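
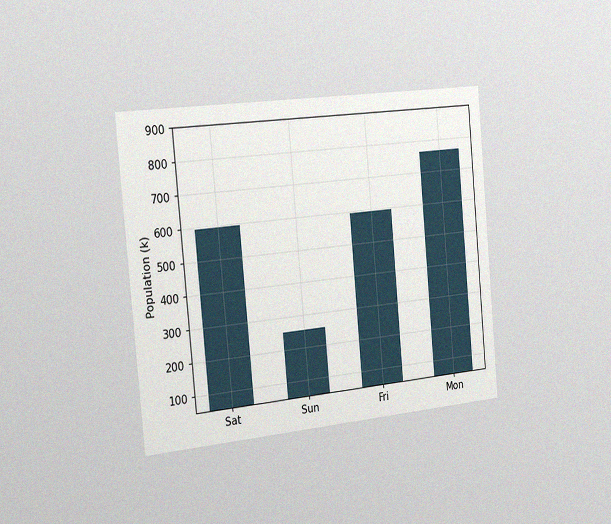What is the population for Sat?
595k

The chart is tilted about 5° counter-clockwise and viewed slightly from the left, with some photo noise. Reading along the chart's y-axis, the Sat bar reaches 595k.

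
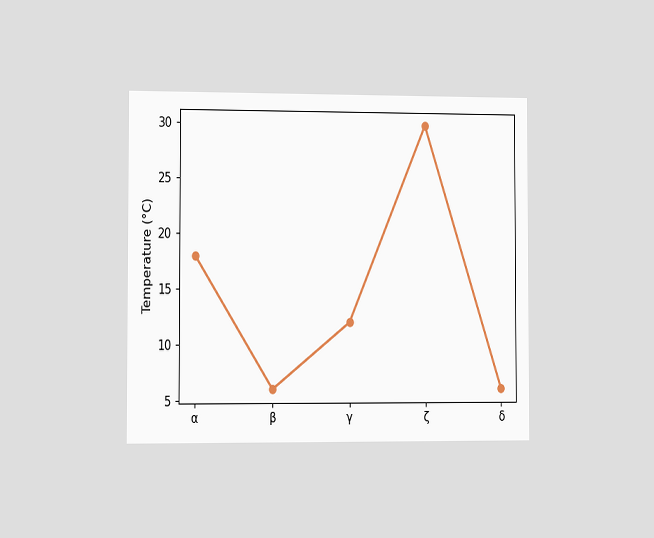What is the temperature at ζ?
30°C

The chart is viewed slightly from the left. At ζ, the line is at 30°C.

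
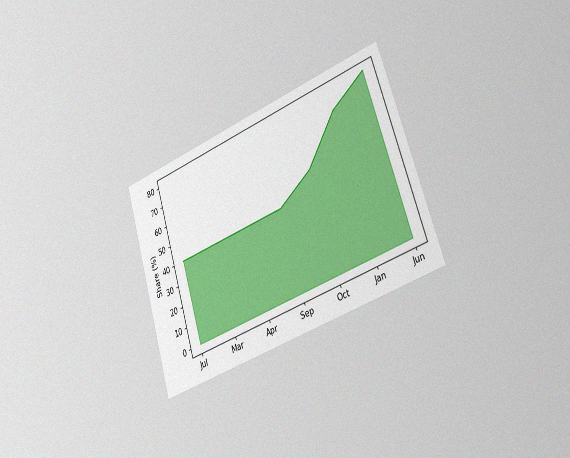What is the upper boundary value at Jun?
80%

The chart is tilted about 18° counter-clockwise and viewed slightly from the right, with some photo noise. At Jun the upper boundary is at 80%.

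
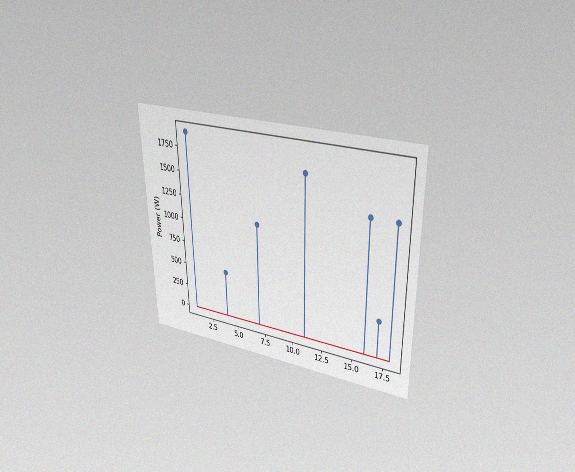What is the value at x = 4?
500W

The chart is viewed at a slight angle, with some photo noise. The stem at x=4 reaches 500W.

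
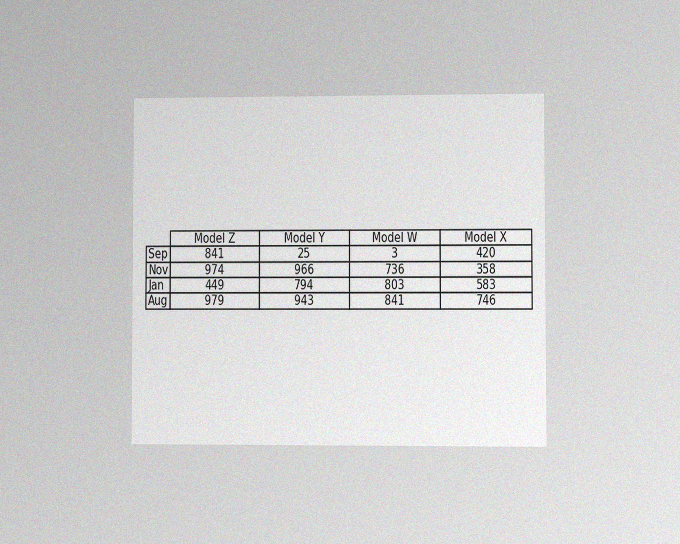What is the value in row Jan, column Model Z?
449

The chart is viewed at a slight angle, with some photo noise. The (Jan, Model Z) cell reads 449.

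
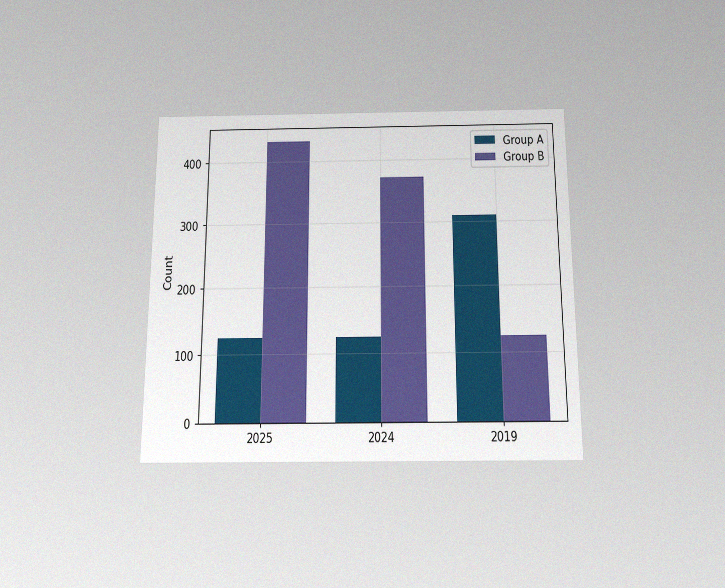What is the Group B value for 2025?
The chart is viewed slightly from below, with some photo noise. The Group B bar at 2025 reaches 434 on the y-axis.

434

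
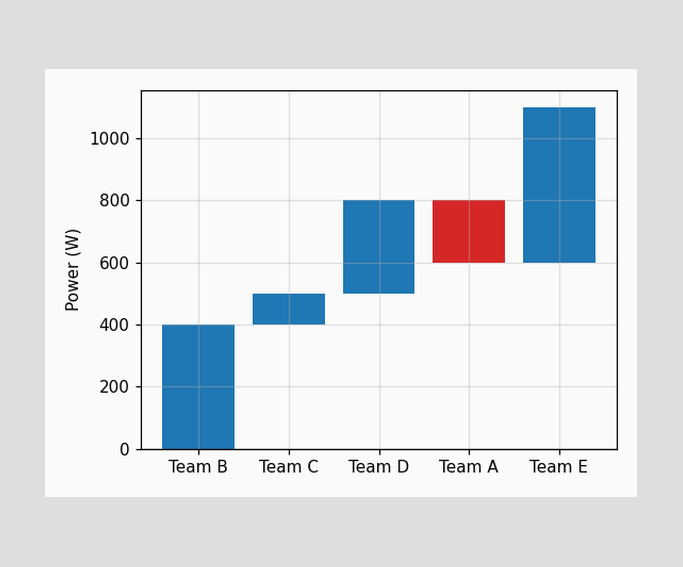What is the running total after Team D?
800W

After Team D the running total reaches 800W.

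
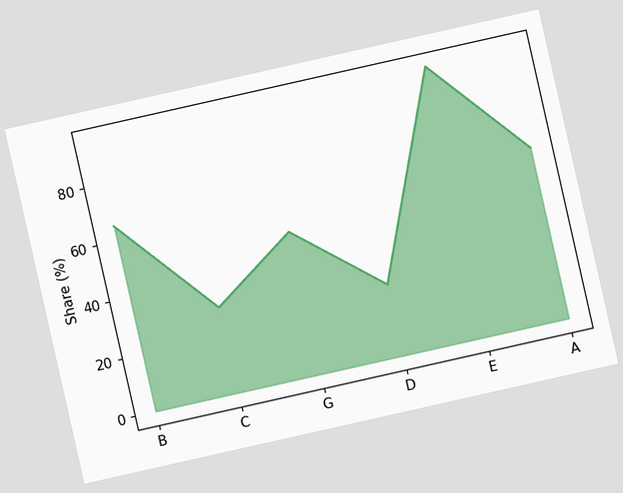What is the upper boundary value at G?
50%

The chart is tilted about 13° counter-clockwise. At G the upper boundary is at 50%.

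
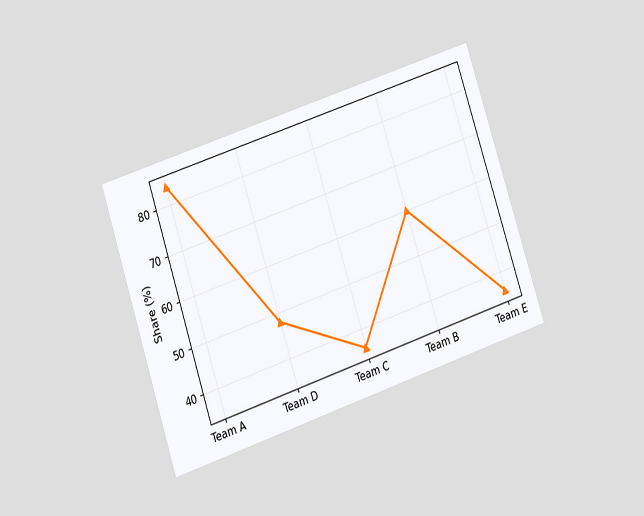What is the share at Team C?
The chart is tilted about 18° counter-clockwise and viewed at a slight angle. At Team C, the line is at 36%.

36%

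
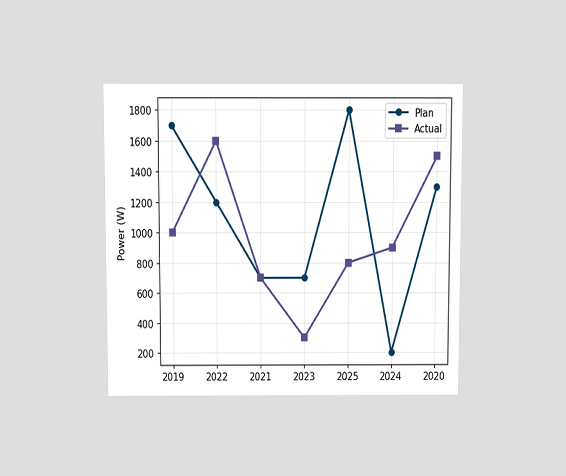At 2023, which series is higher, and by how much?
The chart is viewed slightly from above. At 2023, Plan sits above the other line by 400W.

Plan, by 400W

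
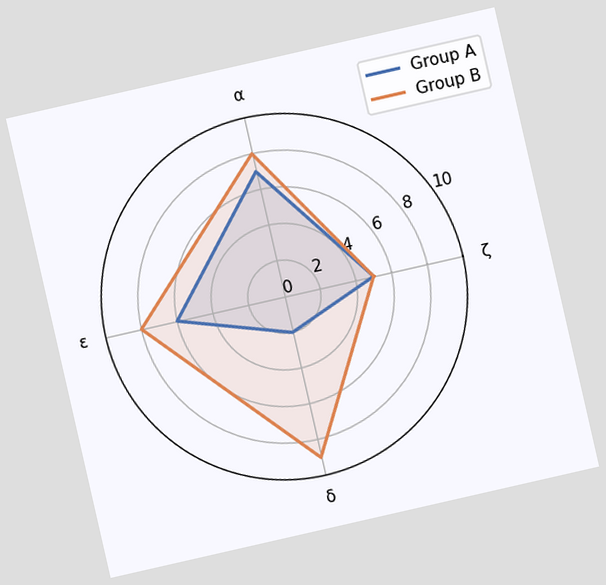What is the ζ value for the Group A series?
The chart is tilted about 13° counter-clockwise. On the ζ axis, Group A reaches 5.

5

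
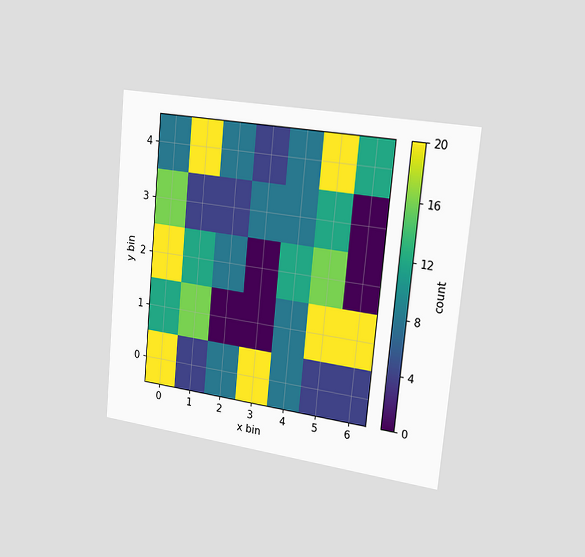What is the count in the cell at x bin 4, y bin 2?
12

The chart is tilted about 5° clockwise and viewed slightly from the right. Matching the cell (4, 2) against the colorbar gives 12.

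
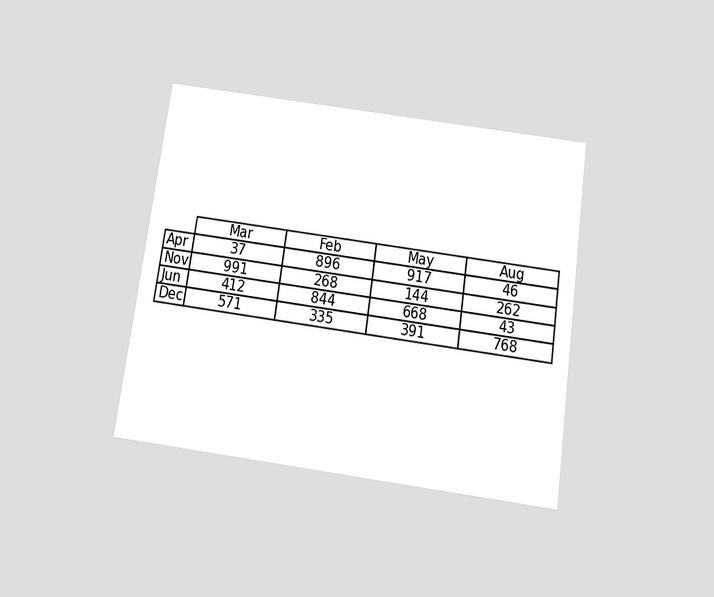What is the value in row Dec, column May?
391

The chart is tilted about 8° clockwise and viewed slightly from below. The (Dec, May) cell reads 391.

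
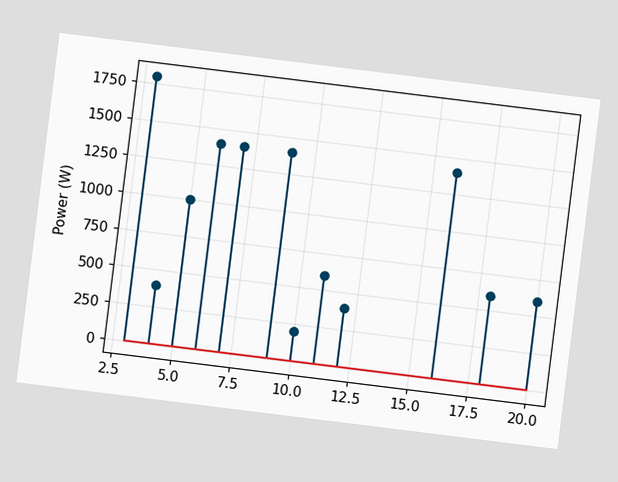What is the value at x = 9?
The chart is tilted about 7° clockwise. The stem at x=9 reaches 1400W.

1400W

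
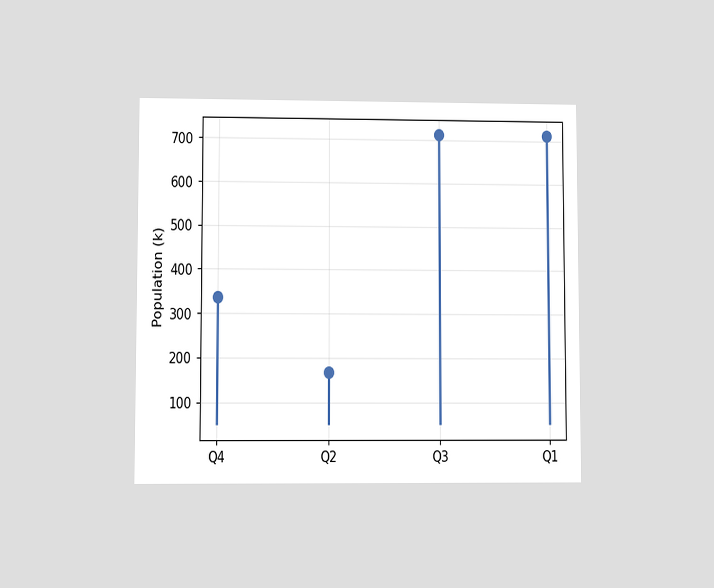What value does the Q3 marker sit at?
The chart is viewed at a slight angle. The Q3 marker sits at 714k.

714k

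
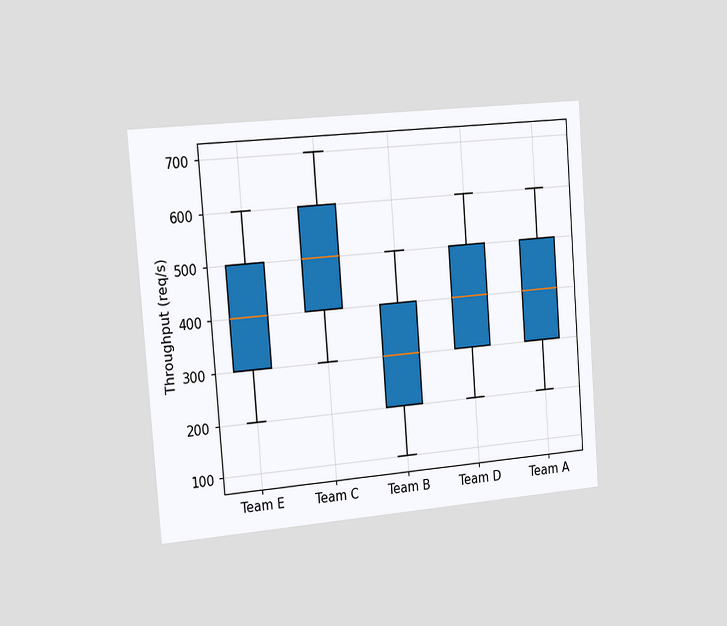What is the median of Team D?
400req/s

The chart is tilted about 4° counter-clockwise and viewed slightly from the left. The median line in the Team D box sits at 400req/s.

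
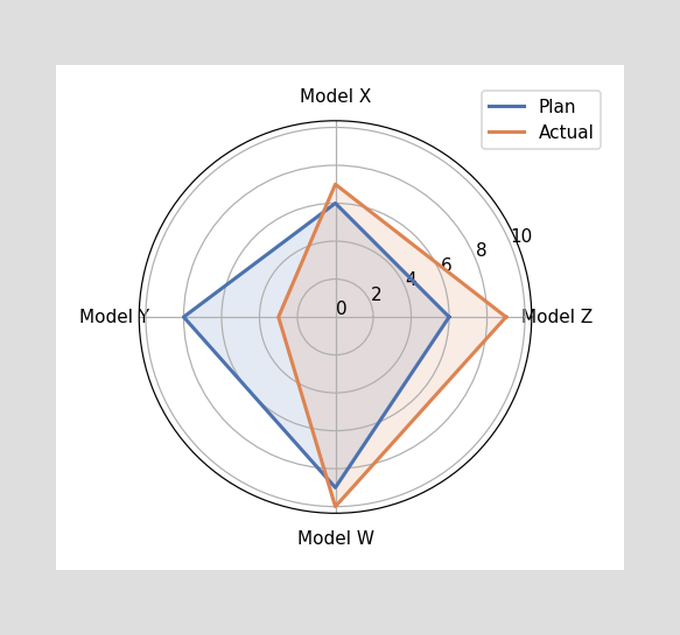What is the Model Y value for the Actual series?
3

On the Model Y axis, Actual reaches 3.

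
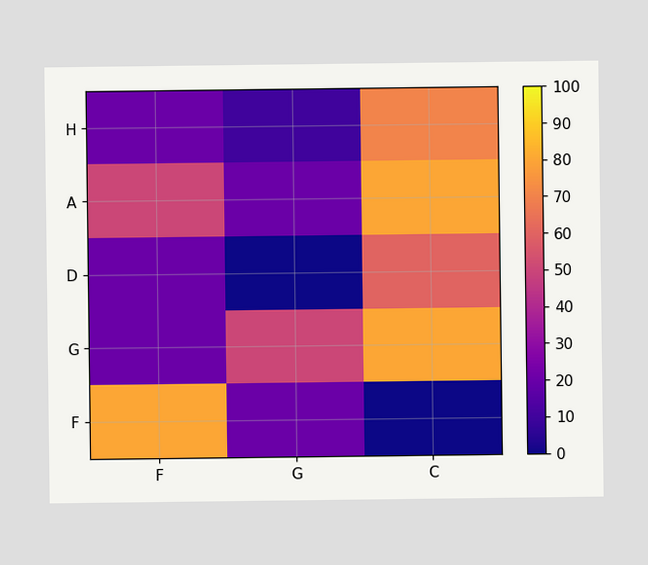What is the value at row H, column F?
Matching cell (H, F) against the colorbar gives 20.

20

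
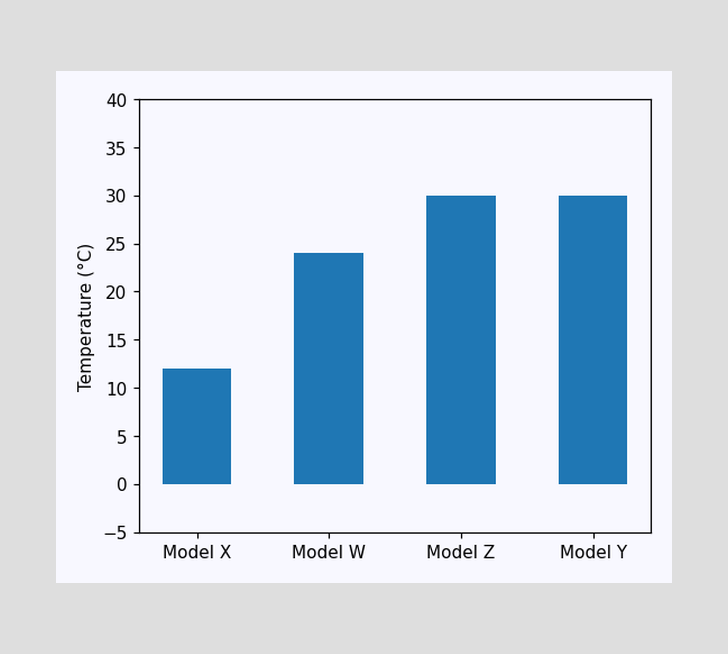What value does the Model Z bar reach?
Reading along the chart's y-axis, the Model Z bar reaches 30°C.

30°C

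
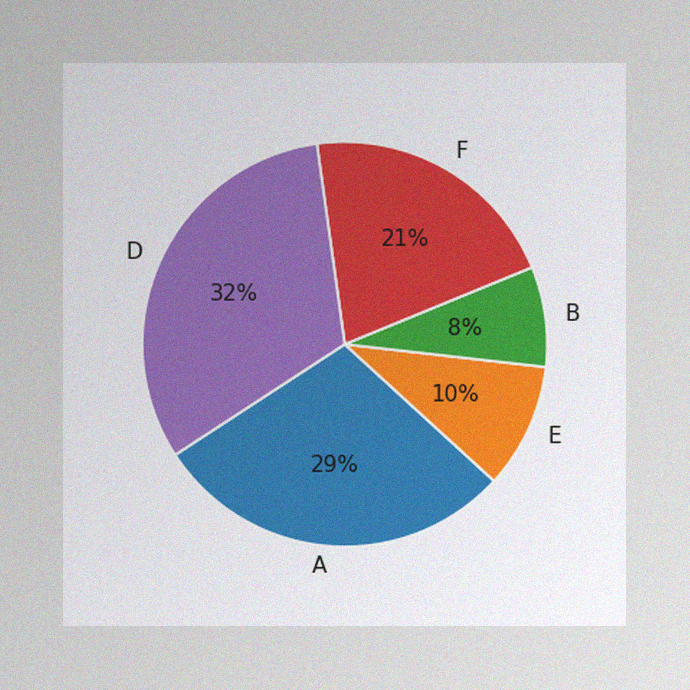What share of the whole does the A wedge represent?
29%

The image has some photo noise and uneven lighting. The A slice takes up 29% of the pie.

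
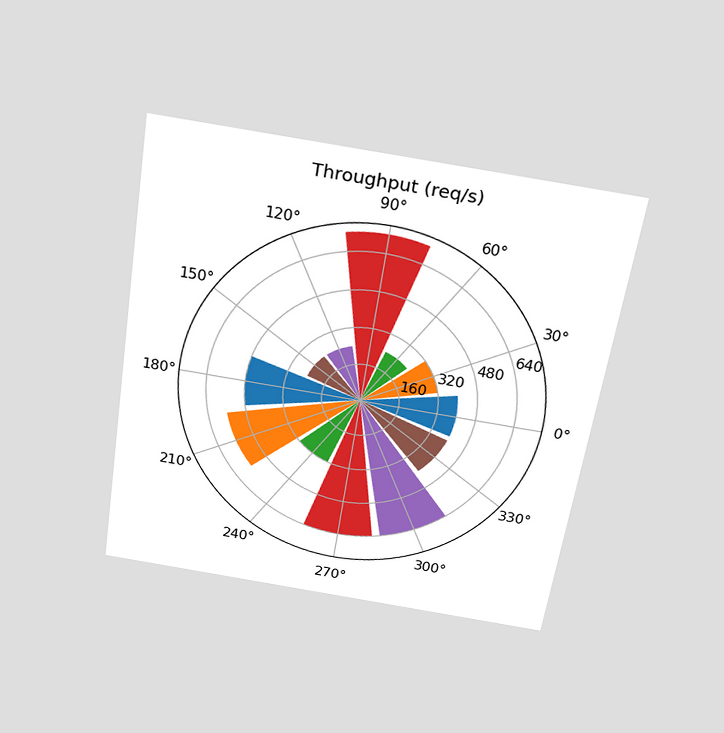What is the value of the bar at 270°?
640req/s

The chart is tilted about 9° clockwise and viewed slightly from above. The bar at 270° reaches 640req/s on the radial axis.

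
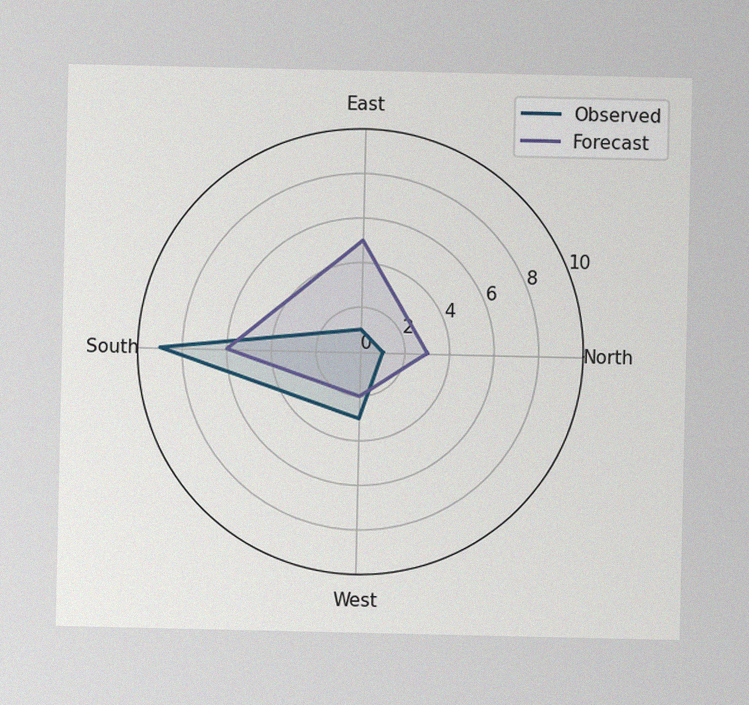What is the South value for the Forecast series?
6

The image has some photo noise and uneven lighting. On the South axis, Forecast reaches 6.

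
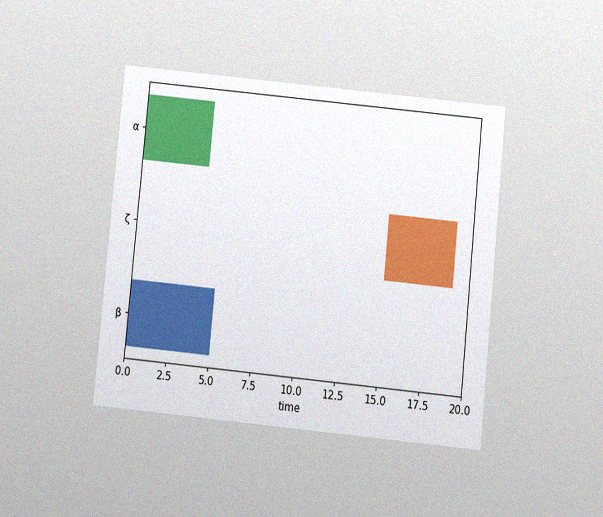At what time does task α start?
The chart is tilted about 6° clockwise and viewed slightly from below, with some photo noise. The α bar begins at t=0.

0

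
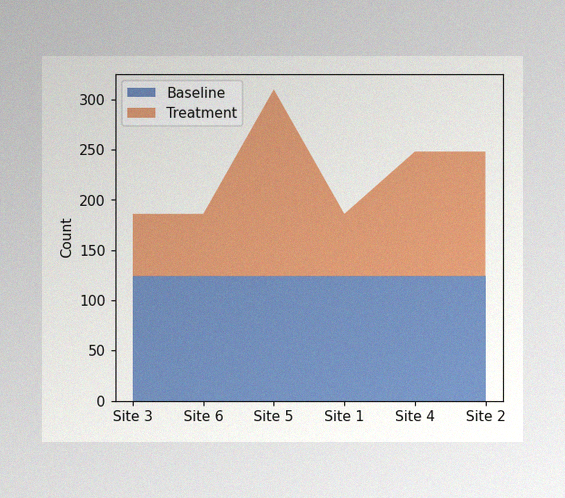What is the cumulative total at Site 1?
186

The image has some photo noise and uneven lighting. The stacked total at Site 1 reaches 186.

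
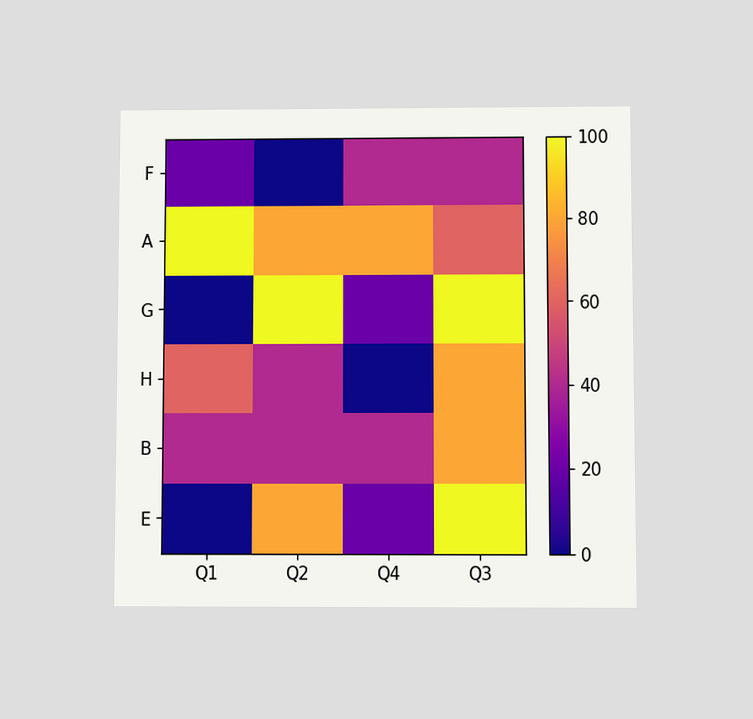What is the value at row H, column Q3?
The chart is viewed slightly from below. Matching cell (H, Q3) against the colorbar gives 80.

80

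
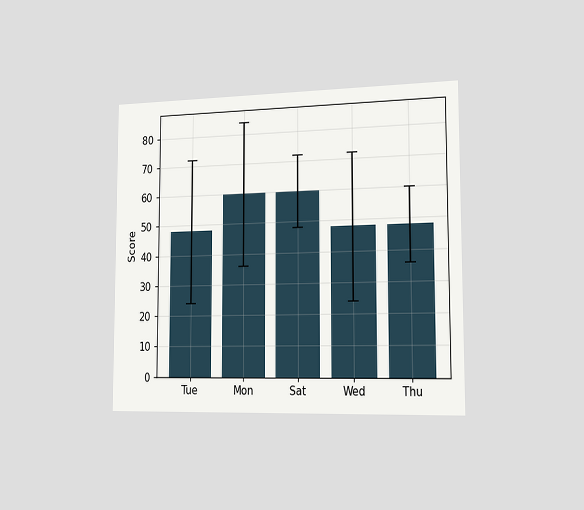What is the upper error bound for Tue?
72

The chart is viewed slightly from the right. The Tue bar's upper whisker reaches 72.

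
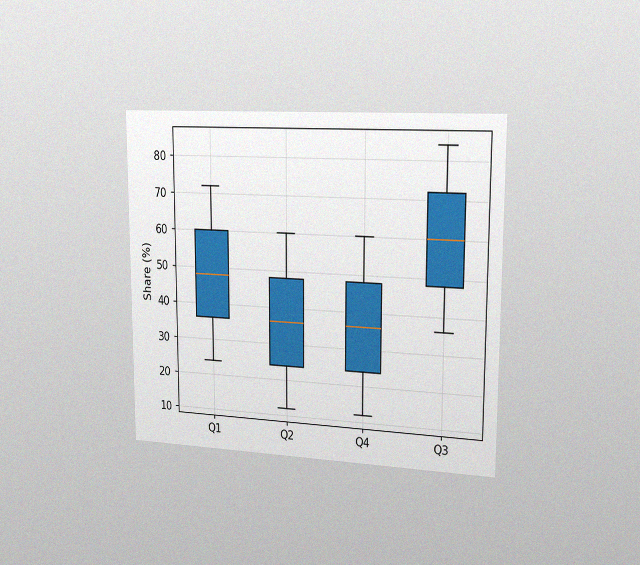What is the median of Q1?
48%

The chart is viewed slightly from the right, with some photo noise. The median line in the Q1 box sits at 48%.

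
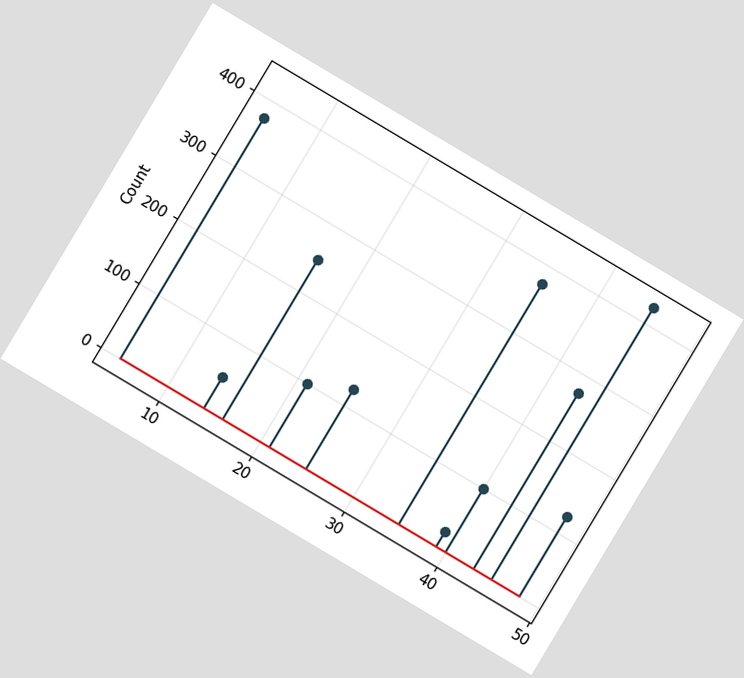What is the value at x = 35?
375

The chart is tilted about 31° clockwise. The stem at x=35 reaches 375.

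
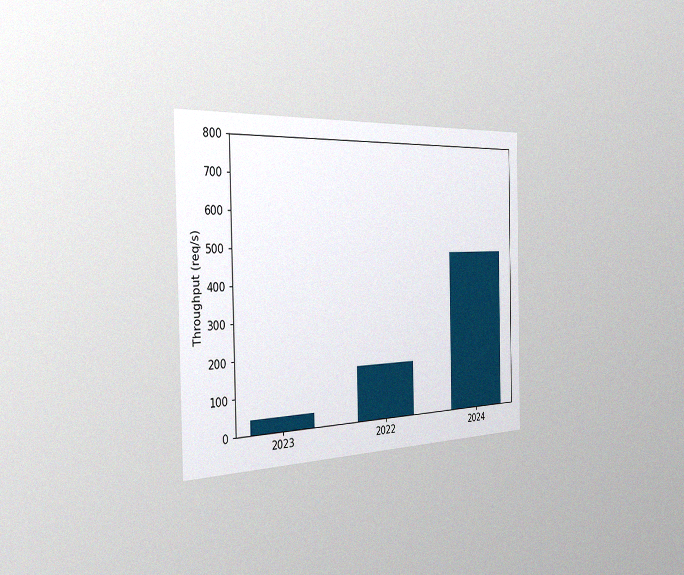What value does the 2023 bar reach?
40req/s

The chart is viewed slightly from the left, with some photo noise. Reading along the chart's y-axis, the 2023 bar reaches 40req/s.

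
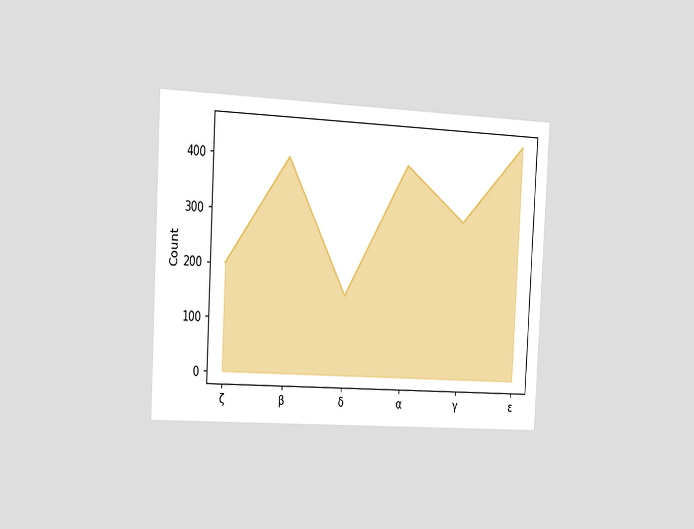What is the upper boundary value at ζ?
The chart is tilted about 3° clockwise and viewed slightly from the left. At ζ the upper boundary is at 200.

200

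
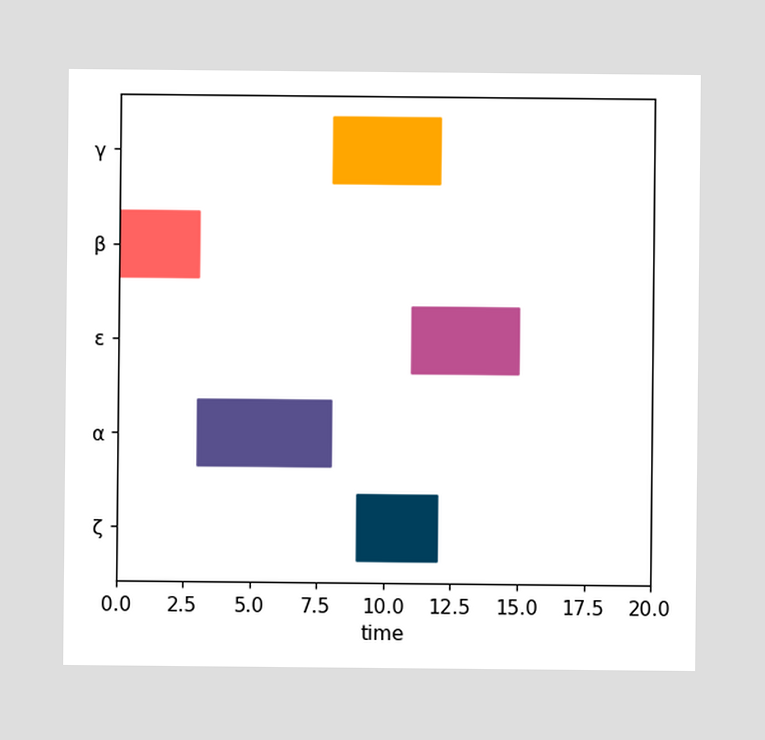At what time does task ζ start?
9

The ζ bar begins at t=9.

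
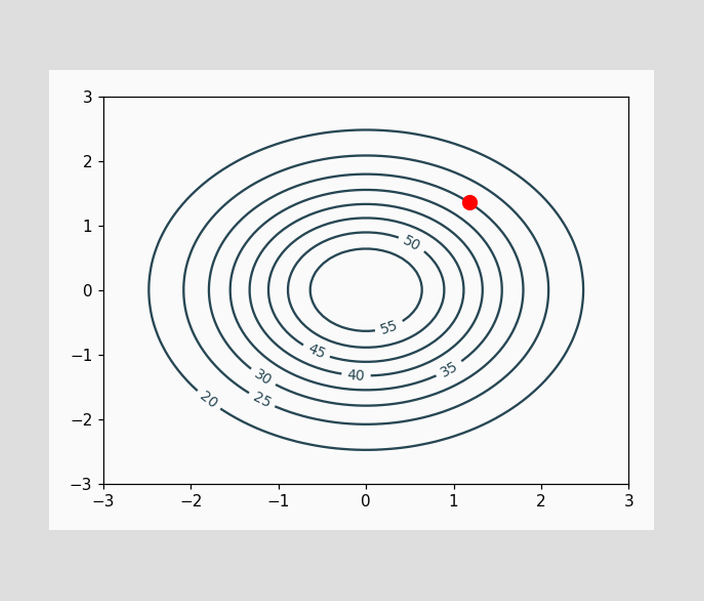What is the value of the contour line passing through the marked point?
The marked point sits on the contour labelled 30.

30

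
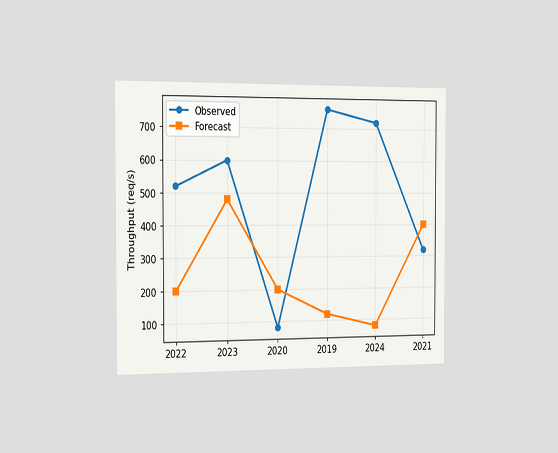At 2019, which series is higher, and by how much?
Observed, by 640req/s

The chart is viewed slightly from the left. At 2019, Observed sits above the other line by 640req/s.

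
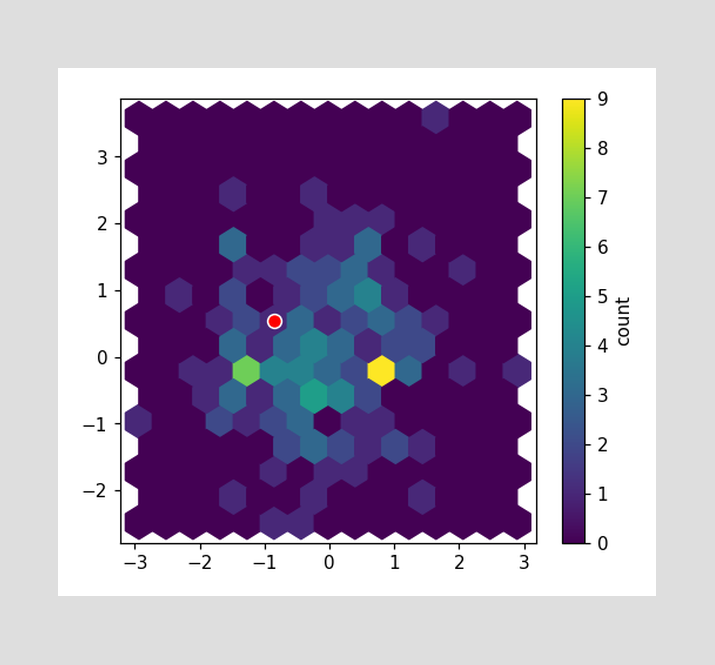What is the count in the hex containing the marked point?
1

The marked hex reads 1 on the colorbar.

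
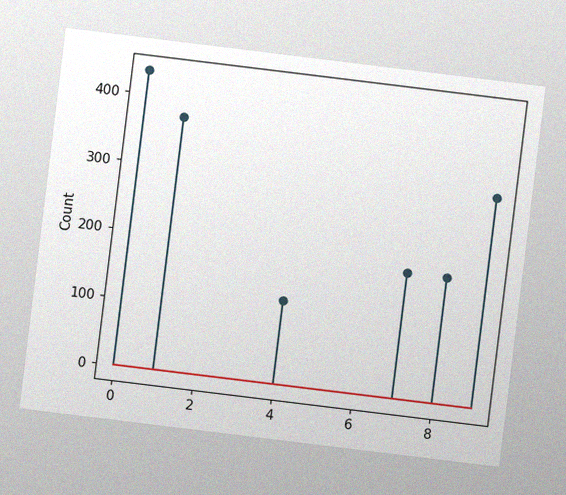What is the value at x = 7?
The chart is tilted about 7° clockwise, with some photo noise. The stem at x=7 reaches 186.

186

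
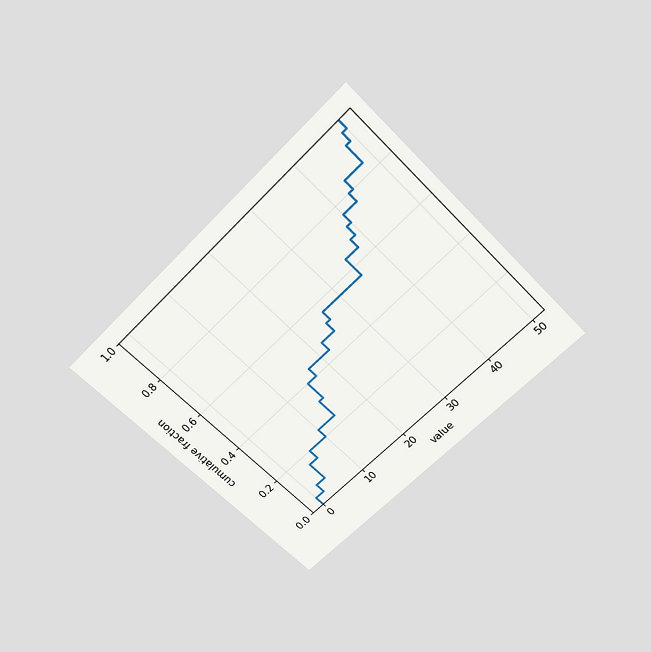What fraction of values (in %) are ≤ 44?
84%

The chart is tilted about 45° counter-clockwise and viewed slightly from above. At x=44 the ECDF step is at 84%.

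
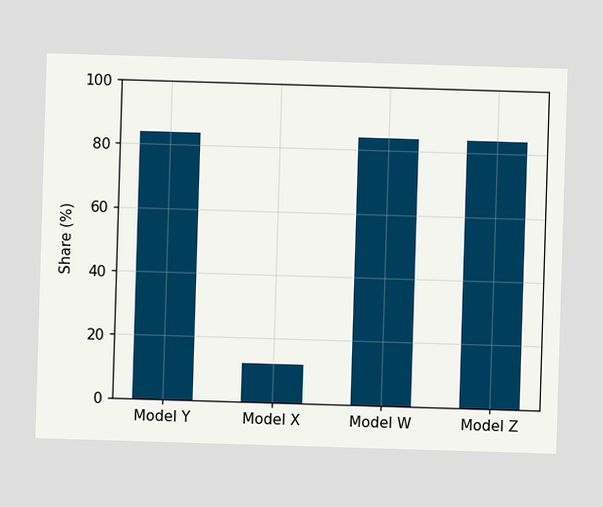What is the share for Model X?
Reading along the chart's y-axis, the Model X bar reaches 12%.

12%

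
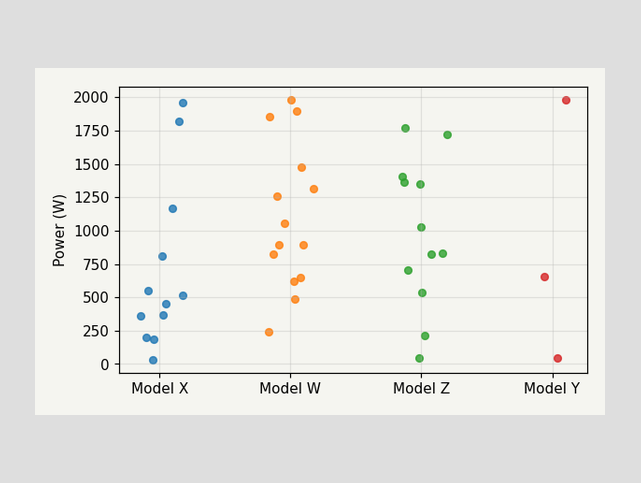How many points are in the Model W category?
14

Counting the markers in the Model W column gives 14.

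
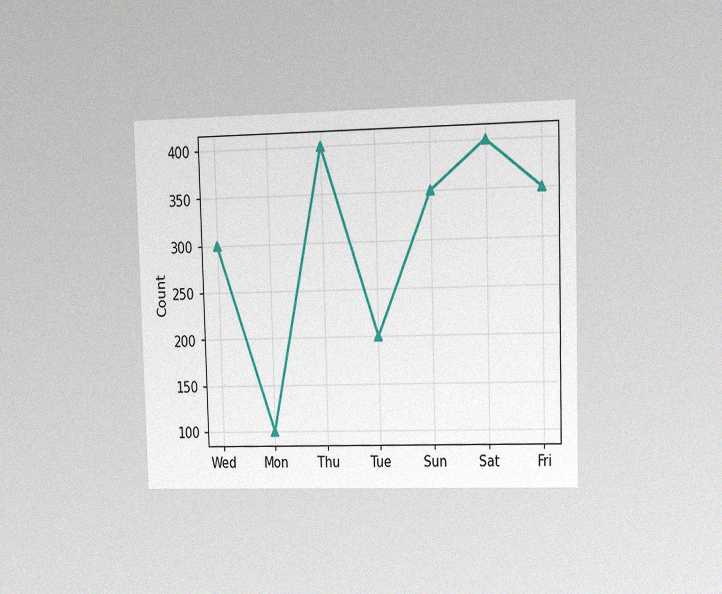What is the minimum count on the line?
The chart is viewed at a slight angle, with some photo noise. The lowest point is at Mon, and reading across to the y-axis gives 100.

100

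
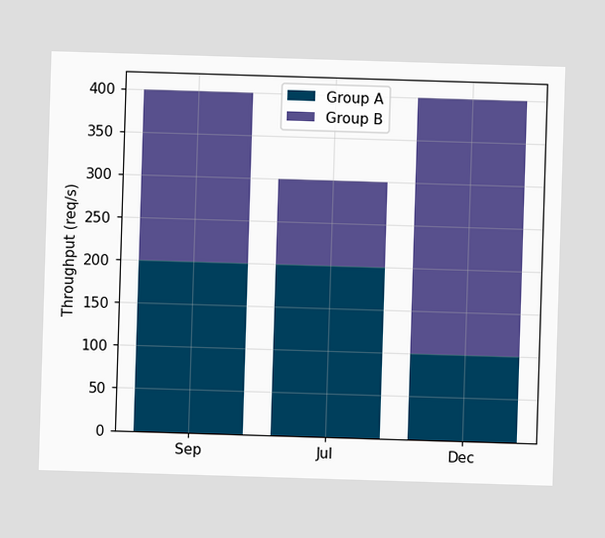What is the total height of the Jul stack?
300req/s

The Jul stack's top reaches 300req/s on the y-axis.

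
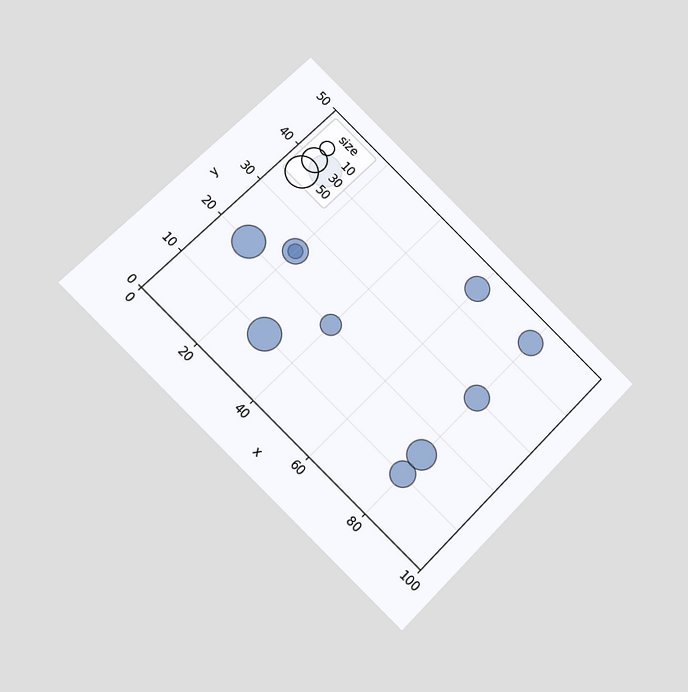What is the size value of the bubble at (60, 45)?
The chart is tilted about 45° clockwise and viewed at a slight angle. Matching the bubble at (60, 45) against the size legend gives 30.

30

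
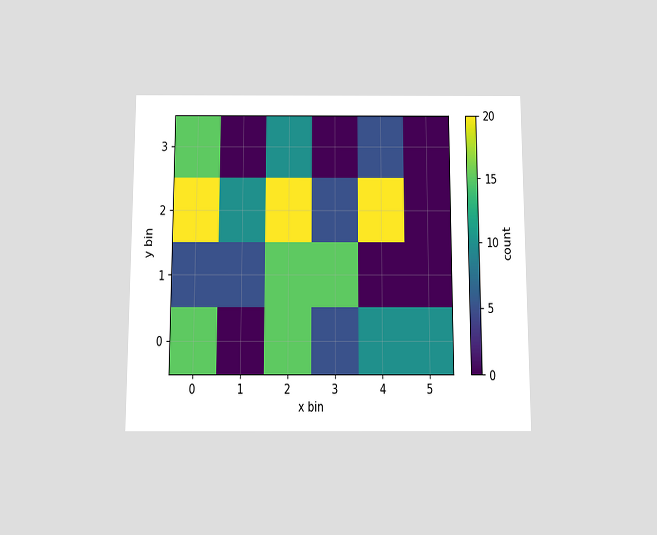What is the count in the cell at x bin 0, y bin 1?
The chart is viewed slightly from below. Matching the cell (0, 1) against the colorbar gives 5.

5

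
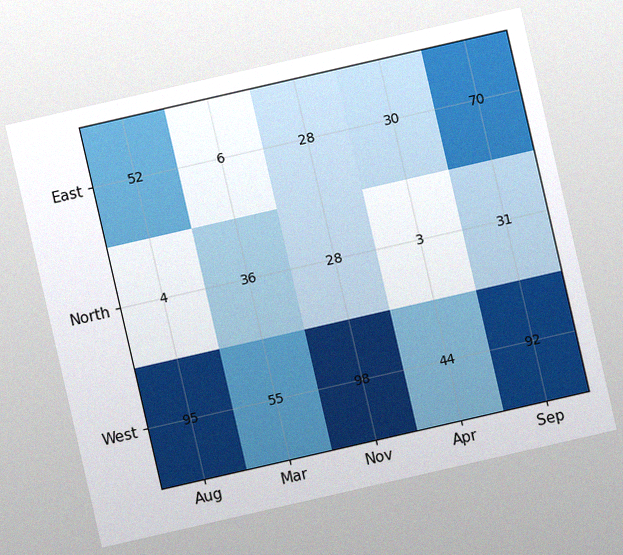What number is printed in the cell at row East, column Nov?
28

The chart is tilted about 13° counter-clockwise, with some photo noise. The (East, Nov) cell reads 28.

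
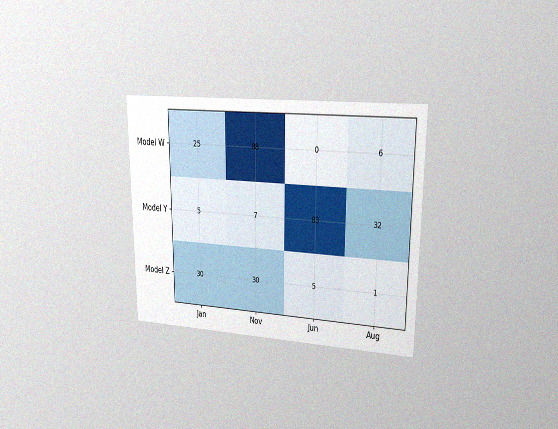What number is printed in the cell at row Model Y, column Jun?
The chart is viewed at a slight angle, with some photo noise. The (Model Y, Jun) cell reads 83.

83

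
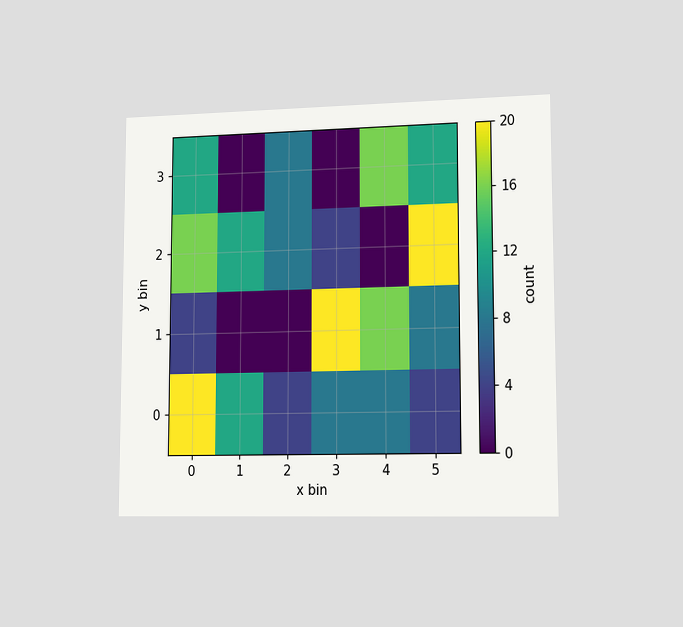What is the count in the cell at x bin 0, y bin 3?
12

The chart is viewed slightly from the right. Matching the cell (0, 3) against the colorbar gives 12.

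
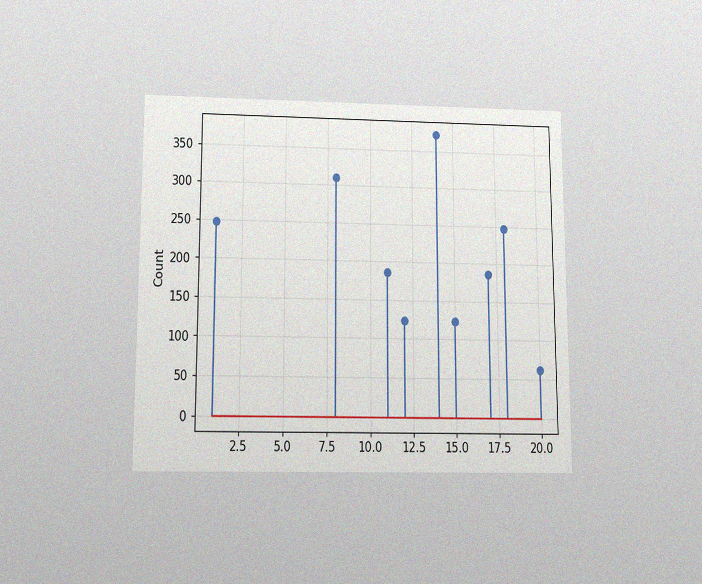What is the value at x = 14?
The chart is viewed slightly from below, with some photo noise. The stem at x=14 reaches 372.

372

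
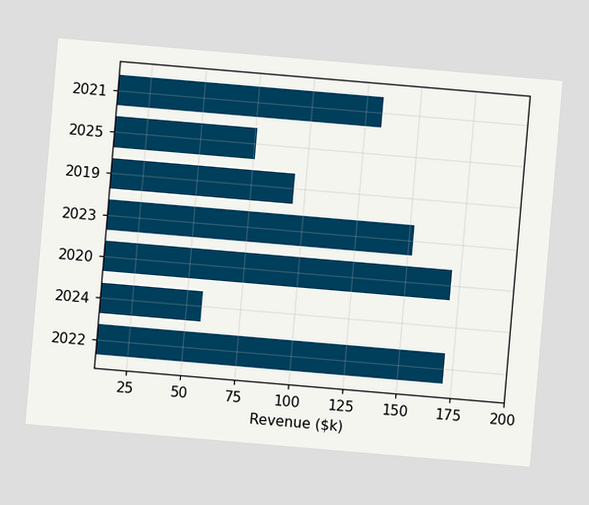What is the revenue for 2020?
$171k

The chart is tilted about 5° clockwise. Reading along the chart's x-axis, the 2020 bar reaches $171k.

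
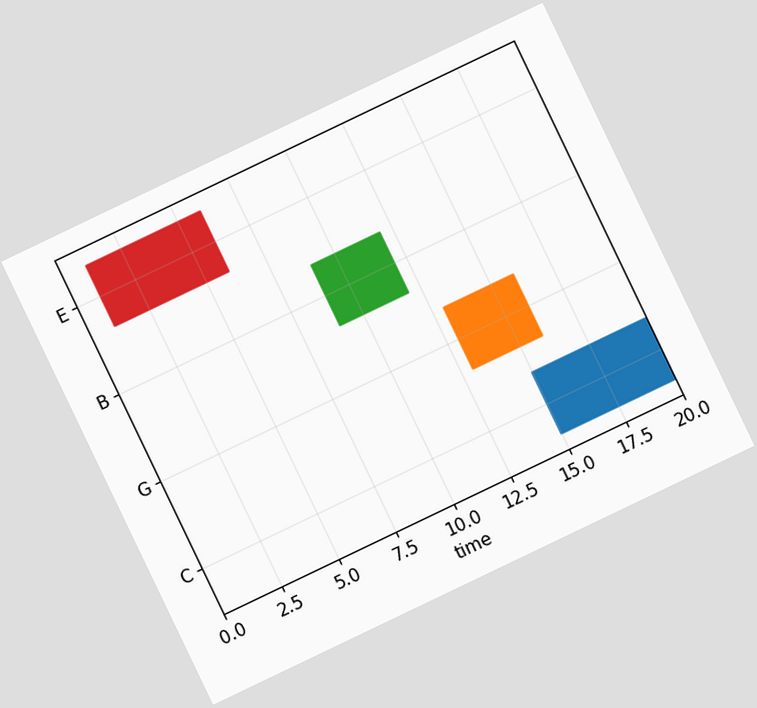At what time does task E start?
The chart is tilted about 26° counter-clockwise. The E bar begins at t=1.

1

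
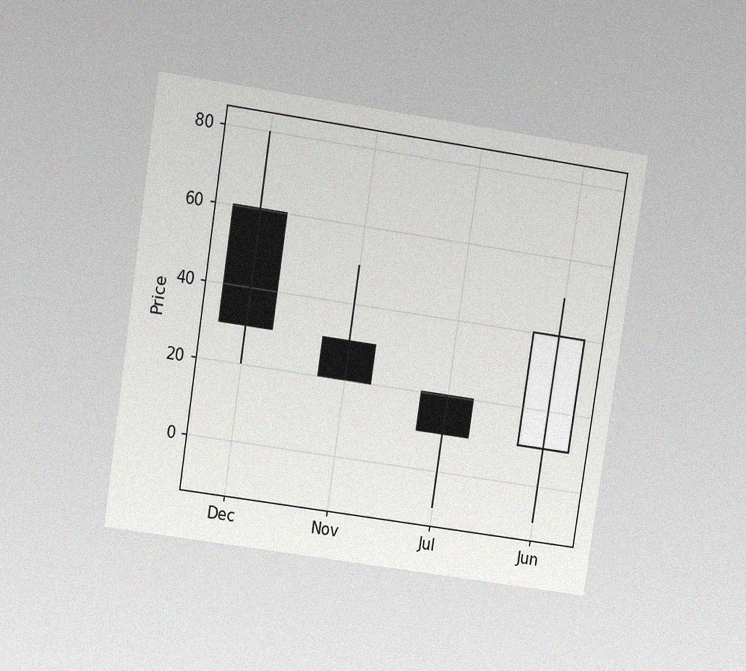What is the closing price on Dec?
30

The chart is tilted about 8° clockwise and viewed at a slight angle, with some photo noise. The Dec candle closes at 30.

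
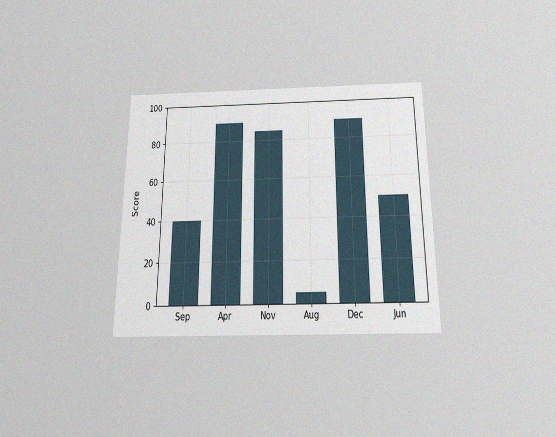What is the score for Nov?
85

The chart is viewed slightly from below, with some photo noise. Reading along the chart's y-axis, the Nov bar reaches 85.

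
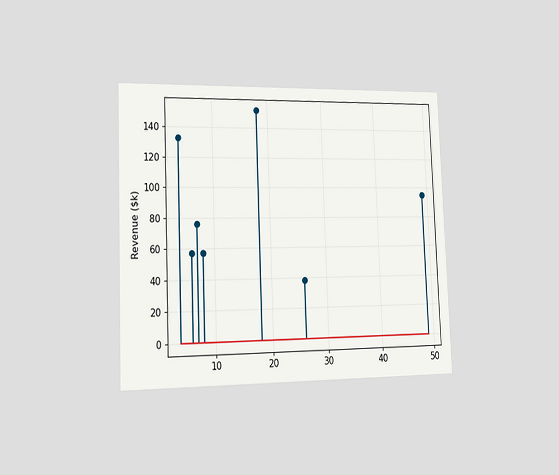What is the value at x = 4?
The chart is tilted about 2° counter-clockwise and viewed slightly from the left. The stem at x=4 reaches $133k.

$133k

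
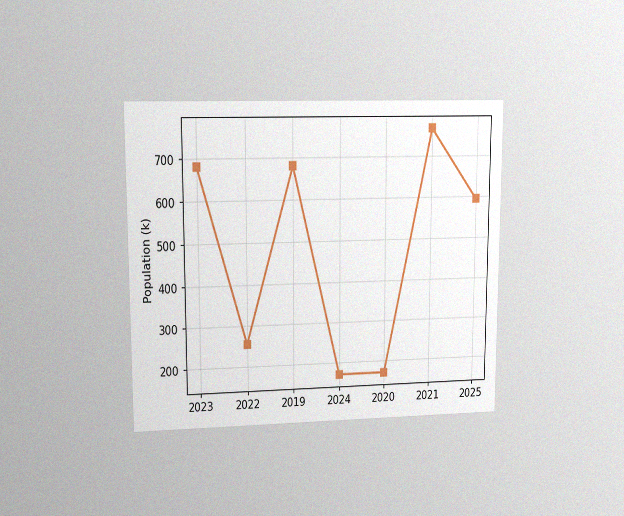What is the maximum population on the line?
The chart is viewed at a slight angle, with some photo noise. The highest point is at 2021, and reading across to the y-axis gives 765k.

765k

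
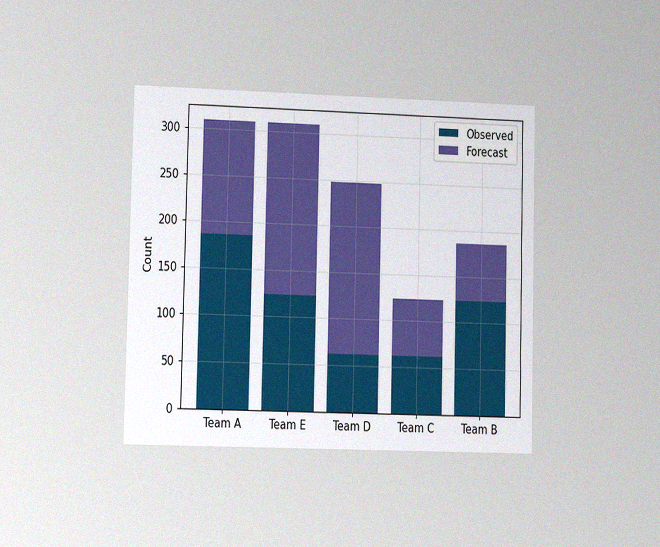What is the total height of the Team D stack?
248

The chart is viewed slightly from the left, with some photo noise. The Team D stack's top reaches 248 on the y-axis.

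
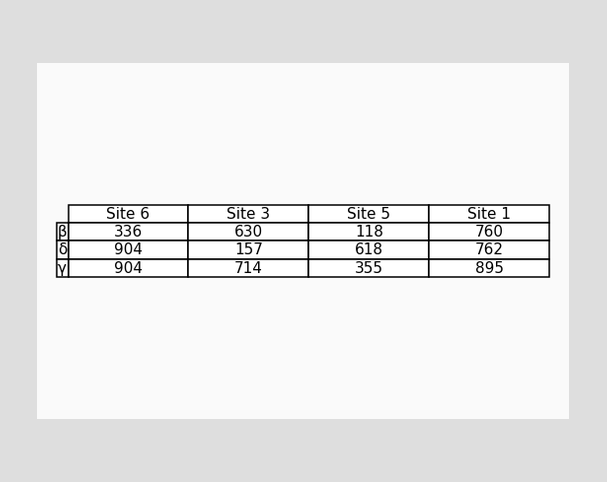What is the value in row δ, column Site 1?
762

The (δ, Site 1) cell reads 762.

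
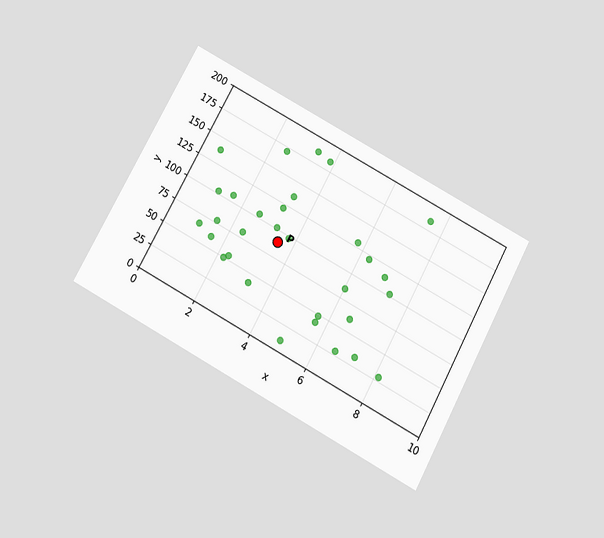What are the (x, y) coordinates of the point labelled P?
(3.5, 90)

The chart is tilted about 28° clockwise and viewed slightly from below. Following the gridlines from P to each axis, P sits at (3.5, 90).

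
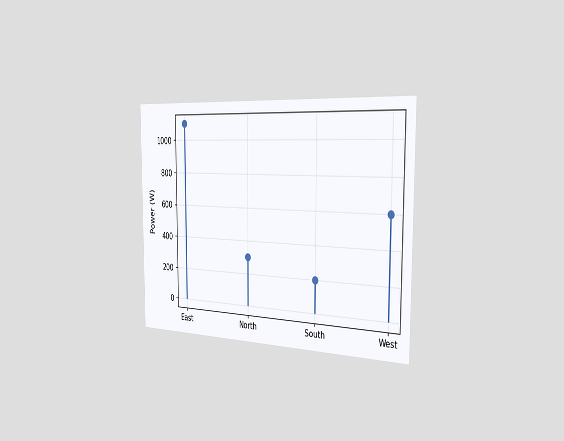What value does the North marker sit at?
300W

The chart is viewed slightly from the right. The North marker sits at 300W.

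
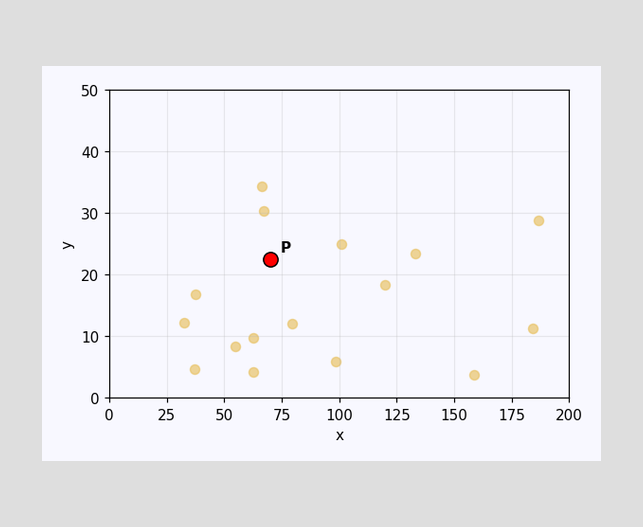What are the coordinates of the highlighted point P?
Following the gridlines from P to each axis, P sits at (70, 22.5).

(70, 22.5)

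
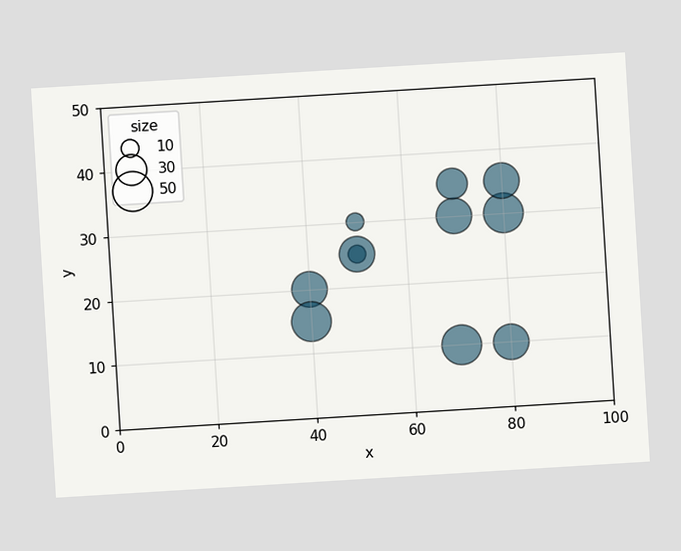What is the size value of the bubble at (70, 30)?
40

The chart is tilted about 3° counter-clockwise. Matching the bubble at (70, 30) against the size legend gives 40.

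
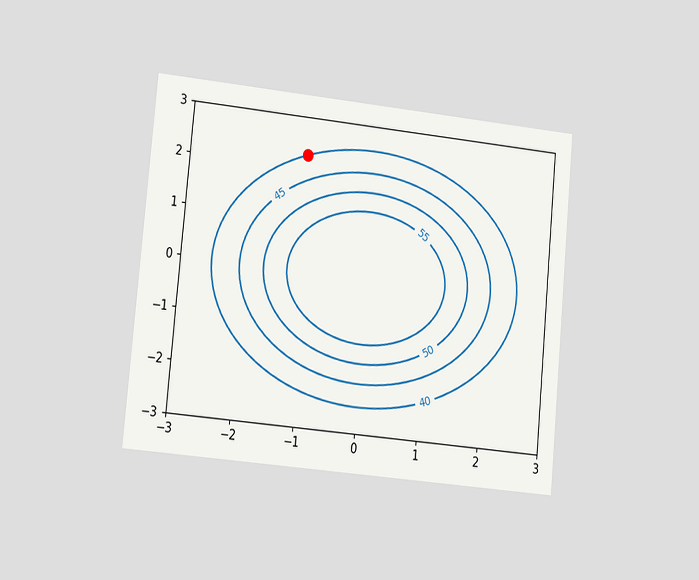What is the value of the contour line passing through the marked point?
40

The chart is tilted about 5° clockwise and viewed slightly from the left. The marked point sits on the contour labelled 40.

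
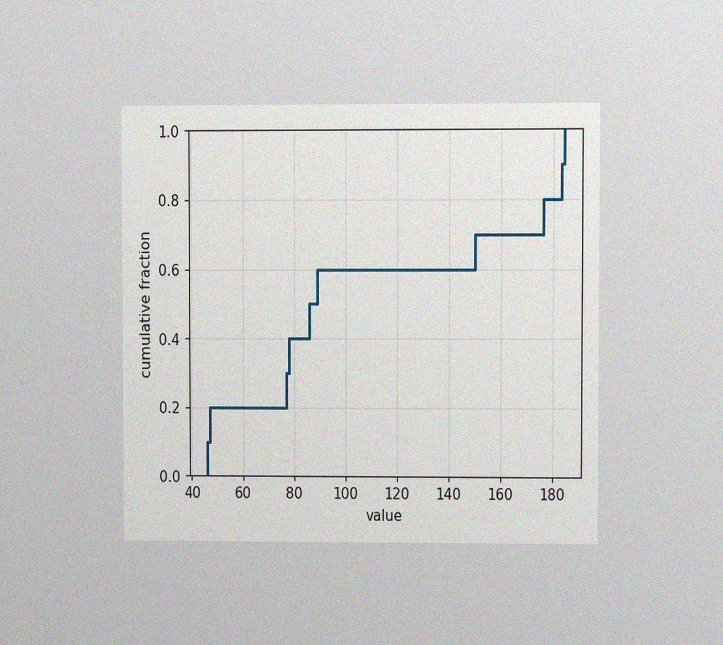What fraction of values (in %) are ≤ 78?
40%

The chart is viewed at a slight angle, with some photo noise. At x=78 the ECDF step is at 40%.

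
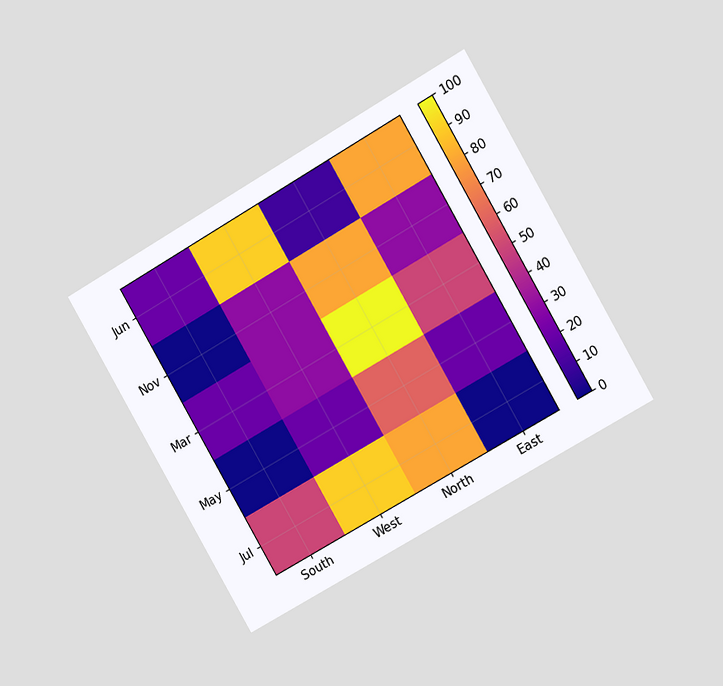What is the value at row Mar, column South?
The chart is tilted about 30° counter-clockwise and viewed at a slight angle. Matching cell (Mar, South) against the colorbar gives 20.

20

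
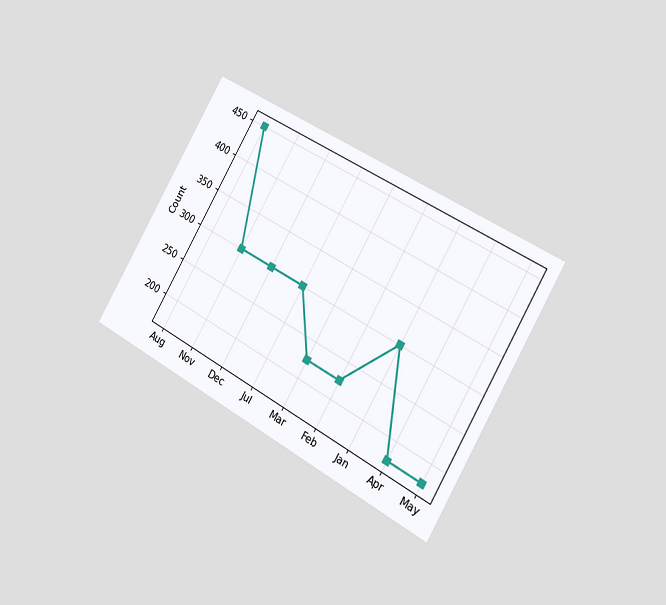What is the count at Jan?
300

The chart is tilted about 30° clockwise and viewed slightly from the right. At Jan, the line is at 300.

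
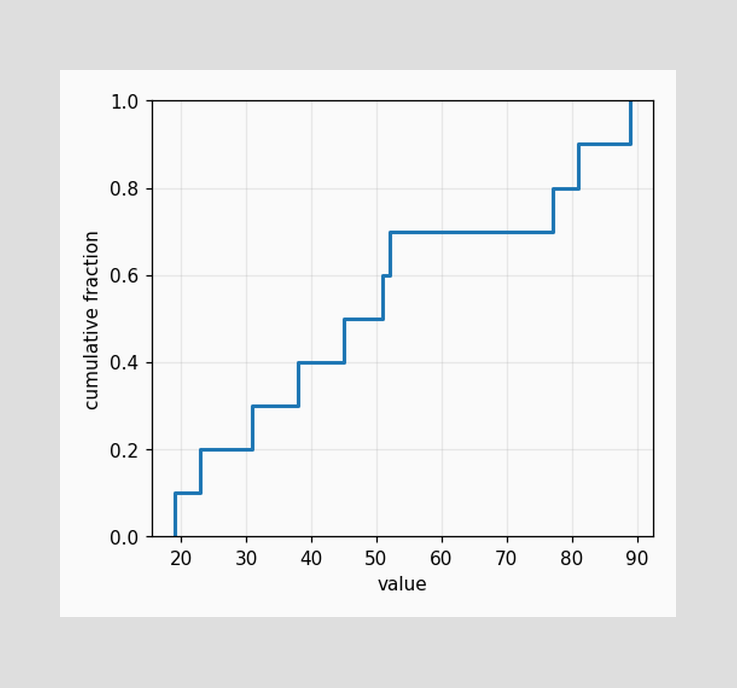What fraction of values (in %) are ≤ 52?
70%

At x=52 the ECDF step is at 70%.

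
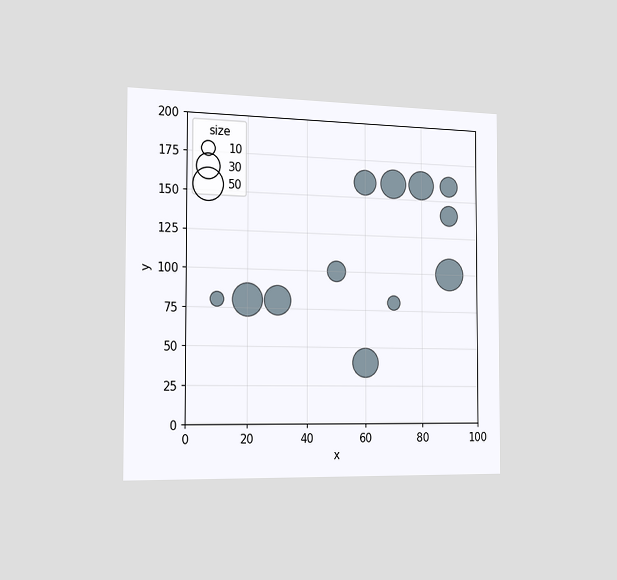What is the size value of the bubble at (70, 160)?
40

The chart is viewed slightly from the left. Matching the bubble at (70, 160) against the size legend gives 40.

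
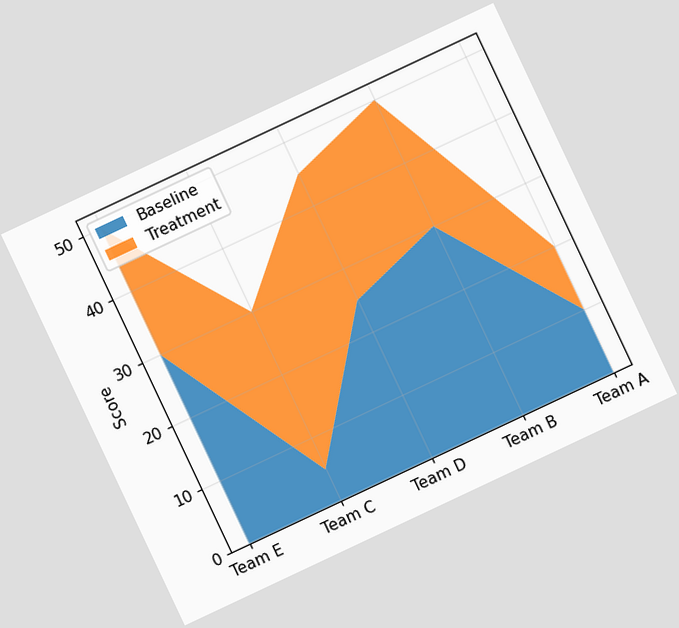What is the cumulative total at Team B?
The chart is tilted about 25° counter-clockwise. The stacked total at Team B reaches 50.

50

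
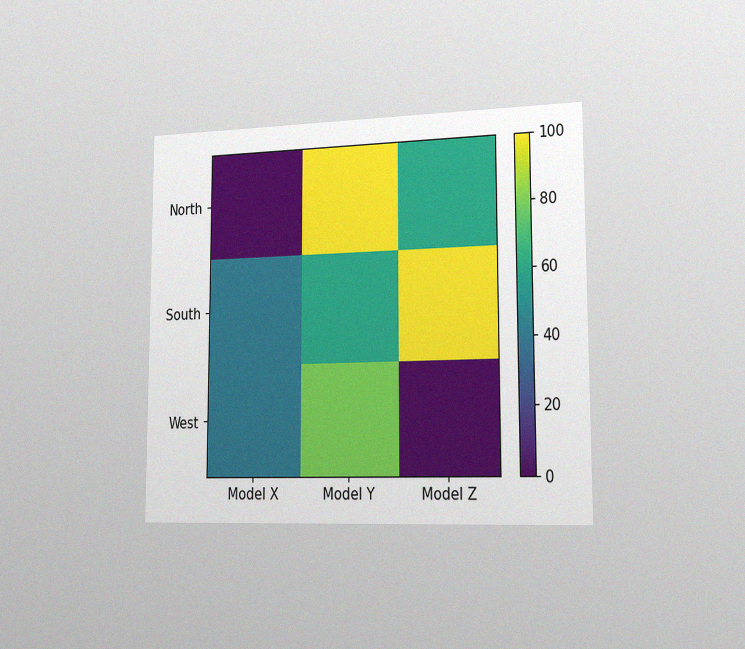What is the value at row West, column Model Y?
80

The chart is viewed slightly from the right, with some photo noise. Matching cell (West, Model Y) against the colorbar gives 80.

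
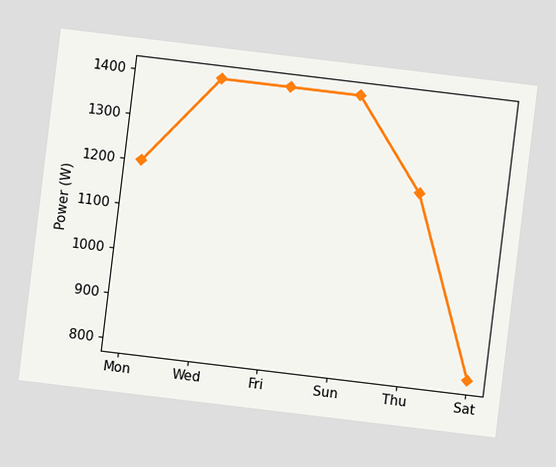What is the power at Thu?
The chart is tilted about 7° clockwise. At Thu, the line is at 1200W.

1200W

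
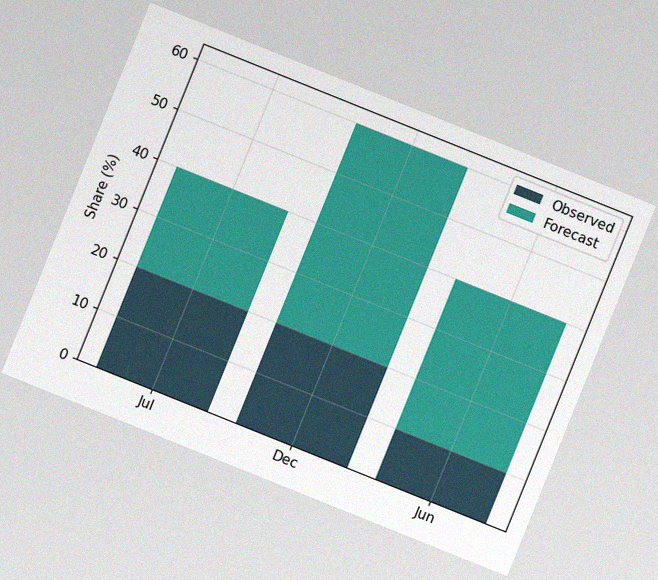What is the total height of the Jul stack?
40%

The chart is tilted about 22° clockwise, with some photo noise. The Jul stack's top reaches 40% on the y-axis.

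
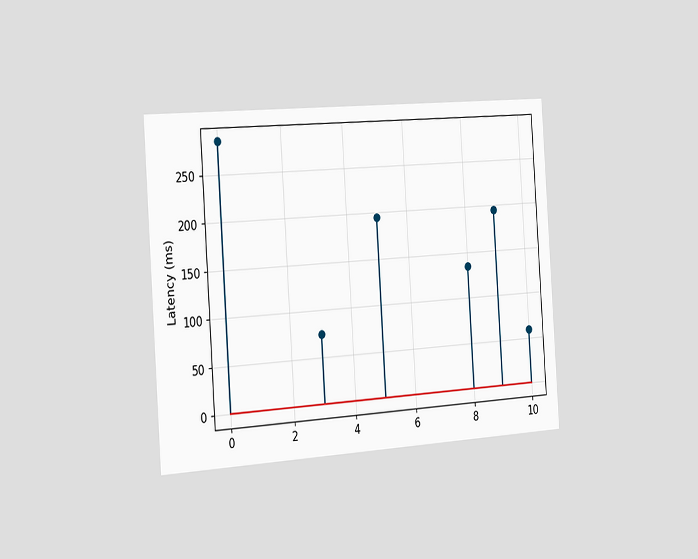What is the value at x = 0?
285ms

The chart is tilted about 4° counter-clockwise and viewed slightly from the left. The stem at x=0 reaches 285ms.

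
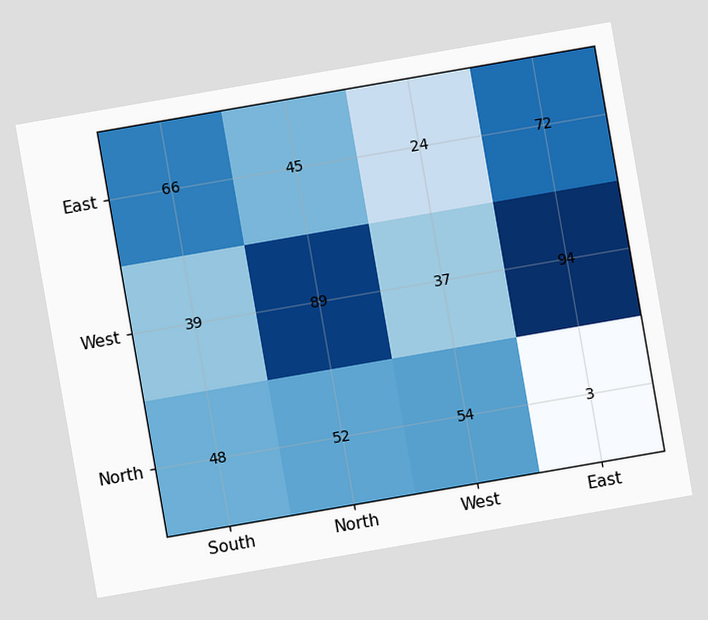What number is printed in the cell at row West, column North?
89

The chart is tilted about 10° counter-clockwise. The (West, North) cell reads 89.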